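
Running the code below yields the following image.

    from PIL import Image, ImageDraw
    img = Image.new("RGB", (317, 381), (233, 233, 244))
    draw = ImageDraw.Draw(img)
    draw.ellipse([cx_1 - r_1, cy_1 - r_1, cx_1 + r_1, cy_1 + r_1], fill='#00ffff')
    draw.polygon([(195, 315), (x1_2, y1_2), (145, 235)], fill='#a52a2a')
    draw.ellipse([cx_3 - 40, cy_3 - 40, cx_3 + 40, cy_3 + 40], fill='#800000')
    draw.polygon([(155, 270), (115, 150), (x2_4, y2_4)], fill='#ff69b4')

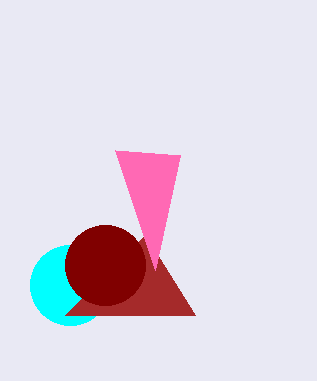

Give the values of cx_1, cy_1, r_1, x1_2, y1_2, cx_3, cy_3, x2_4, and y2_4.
cx_1 = 70; cy_1 = 285; r_1 = 40; x1_2 = 65; y1_2 = 315; cx_3 = 105; cy_3 = 265; x2_4 = 180; y2_4 = 155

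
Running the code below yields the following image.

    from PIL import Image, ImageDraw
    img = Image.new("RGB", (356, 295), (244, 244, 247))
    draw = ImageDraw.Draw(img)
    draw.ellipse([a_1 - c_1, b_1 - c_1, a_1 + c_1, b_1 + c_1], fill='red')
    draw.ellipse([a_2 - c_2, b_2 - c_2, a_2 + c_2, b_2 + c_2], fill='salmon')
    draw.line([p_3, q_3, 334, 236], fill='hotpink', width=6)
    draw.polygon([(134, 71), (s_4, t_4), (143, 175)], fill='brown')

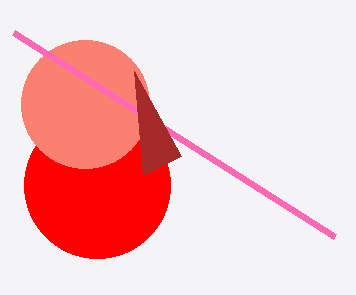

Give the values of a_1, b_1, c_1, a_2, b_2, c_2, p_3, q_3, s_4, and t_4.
a_1 = 97
b_1 = 185
c_1 = 73
a_2 = 85
b_2 = 104
c_2 = 64
p_3 = 13
q_3 = 32
s_4 = 181
t_4 = 156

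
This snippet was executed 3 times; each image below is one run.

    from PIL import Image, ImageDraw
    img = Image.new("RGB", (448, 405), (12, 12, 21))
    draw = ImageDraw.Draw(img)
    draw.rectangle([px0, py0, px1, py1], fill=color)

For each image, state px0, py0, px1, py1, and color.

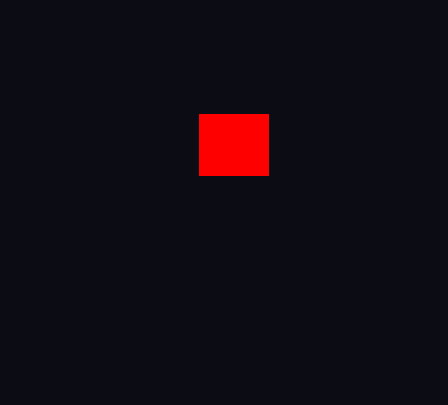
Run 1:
px0 = 199
py0 = 114
px1 = 268
py1 = 175
color = 'red'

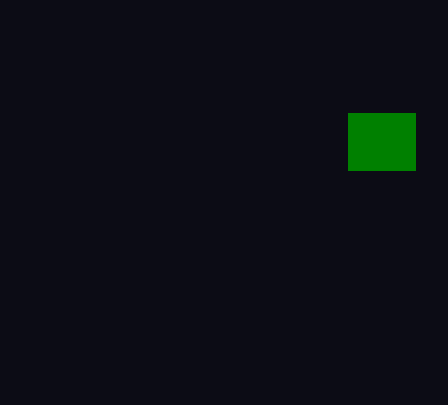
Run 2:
px0 = 348
py0 = 113
px1 = 415
py1 = 170
color = 'green'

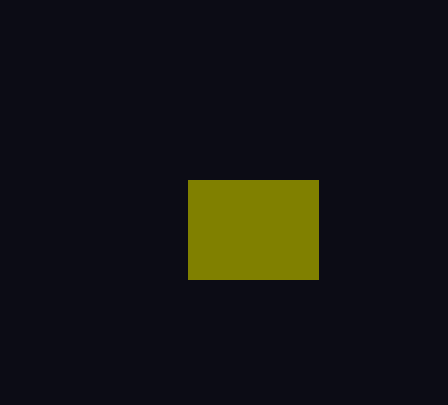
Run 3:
px0 = 188, py0 = 180, px1 = 318, py1 = 279, color = 'olive'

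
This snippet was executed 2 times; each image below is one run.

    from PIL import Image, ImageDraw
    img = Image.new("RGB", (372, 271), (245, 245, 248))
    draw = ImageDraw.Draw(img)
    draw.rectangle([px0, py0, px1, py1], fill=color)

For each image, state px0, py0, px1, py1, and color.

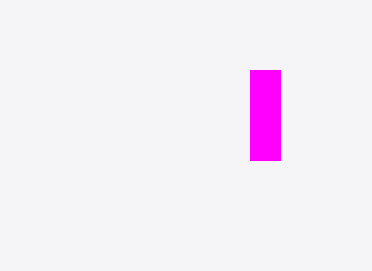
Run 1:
px0 = 250
py0 = 70
px1 = 280
py1 = 160
color = 'magenta'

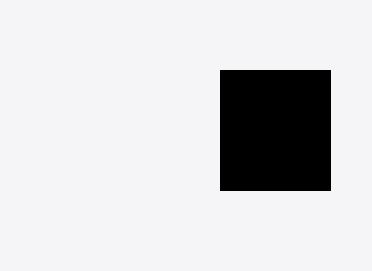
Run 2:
px0 = 220, py0 = 70, px1 = 330, py1 = 190, color = 'black'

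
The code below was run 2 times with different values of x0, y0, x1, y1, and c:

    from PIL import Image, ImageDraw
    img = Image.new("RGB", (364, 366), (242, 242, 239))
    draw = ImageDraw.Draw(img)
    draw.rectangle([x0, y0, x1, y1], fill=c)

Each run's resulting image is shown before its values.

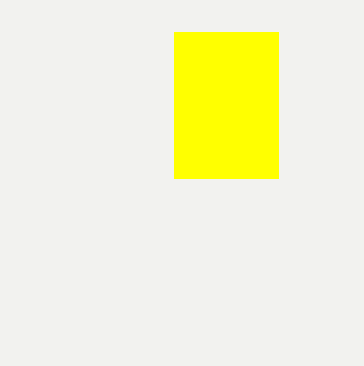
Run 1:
x0 = 174
y0 = 32
x1 = 278
y1 = 178
c = 'yellow'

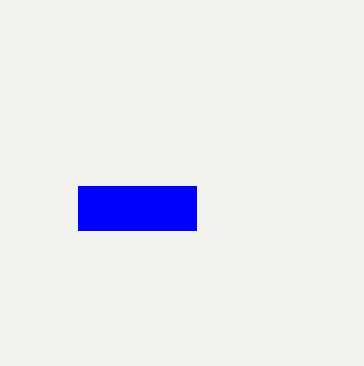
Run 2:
x0 = 78; y0 = 186; x1 = 196; y1 = 230; c = 'blue'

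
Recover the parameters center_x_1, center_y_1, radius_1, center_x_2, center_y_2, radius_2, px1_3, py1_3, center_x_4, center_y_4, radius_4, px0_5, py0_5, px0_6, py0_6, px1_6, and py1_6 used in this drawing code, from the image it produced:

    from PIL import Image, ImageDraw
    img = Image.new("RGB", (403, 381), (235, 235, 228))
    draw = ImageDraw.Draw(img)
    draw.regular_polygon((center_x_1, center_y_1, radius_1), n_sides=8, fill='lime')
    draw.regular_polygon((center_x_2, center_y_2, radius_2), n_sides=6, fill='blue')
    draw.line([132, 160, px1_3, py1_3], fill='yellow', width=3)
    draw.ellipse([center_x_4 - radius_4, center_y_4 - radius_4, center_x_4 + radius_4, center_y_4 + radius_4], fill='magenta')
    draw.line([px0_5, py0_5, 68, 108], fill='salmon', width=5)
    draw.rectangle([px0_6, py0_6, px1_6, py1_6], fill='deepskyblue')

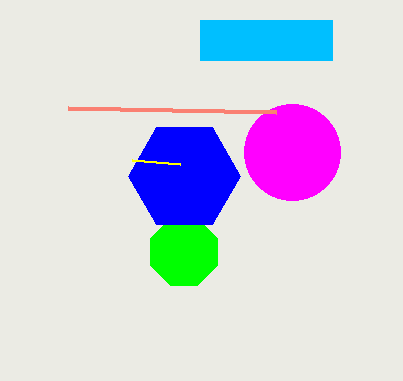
center_x_1 = 184, center_y_1 = 252, radius_1 = 36, center_x_2 = 184, center_y_2 = 176, radius_2 = 56, px1_3 = 180, py1_3 = 164, center_x_4 = 292, center_y_4 = 152, radius_4 = 48, px0_5 = 276, py0_5 = 112, px0_6 = 200, py0_6 = 20, px1_6 = 332, py1_6 = 60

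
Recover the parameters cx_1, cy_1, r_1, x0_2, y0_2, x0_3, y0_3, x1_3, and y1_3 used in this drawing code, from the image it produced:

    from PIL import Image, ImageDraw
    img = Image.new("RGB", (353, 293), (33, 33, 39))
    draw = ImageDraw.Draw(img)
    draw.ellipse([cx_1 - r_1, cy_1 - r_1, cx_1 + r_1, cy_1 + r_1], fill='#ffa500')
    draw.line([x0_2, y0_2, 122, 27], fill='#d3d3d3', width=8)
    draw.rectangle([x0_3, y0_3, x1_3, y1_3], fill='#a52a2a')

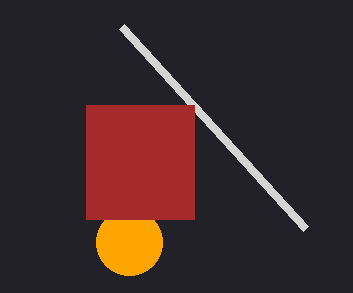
cx_1 = 129; cy_1 = 242; r_1 = 33; x0_2 = 306; y0_2 = 229; x0_3 = 86; y0_3 = 105; x1_3 = 194; y1_3 = 219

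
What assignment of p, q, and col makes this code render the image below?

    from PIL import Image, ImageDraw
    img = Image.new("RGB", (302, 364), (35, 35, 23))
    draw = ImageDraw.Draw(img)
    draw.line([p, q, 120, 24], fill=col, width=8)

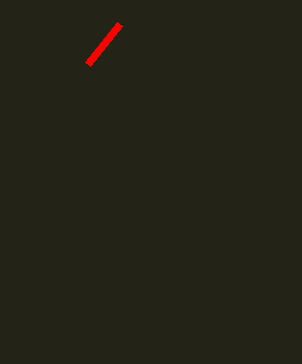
p = 88
q = 64
col = 'red'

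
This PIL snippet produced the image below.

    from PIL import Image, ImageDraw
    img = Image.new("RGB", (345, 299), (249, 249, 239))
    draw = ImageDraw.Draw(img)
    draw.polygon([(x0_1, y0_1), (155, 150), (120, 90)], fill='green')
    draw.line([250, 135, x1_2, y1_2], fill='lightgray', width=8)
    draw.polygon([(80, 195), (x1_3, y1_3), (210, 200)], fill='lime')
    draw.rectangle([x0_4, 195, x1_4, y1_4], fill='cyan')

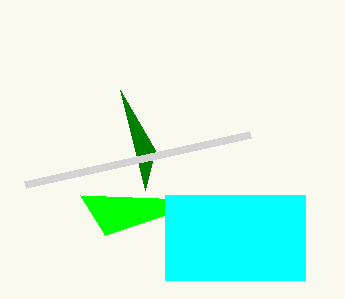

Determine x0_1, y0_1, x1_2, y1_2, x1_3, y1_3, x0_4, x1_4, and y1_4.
x0_1 = 145; y0_1 = 190; x1_2 = 25; y1_2 = 185; x1_3 = 105; y1_3 = 235; x0_4 = 165; x1_4 = 305; y1_4 = 280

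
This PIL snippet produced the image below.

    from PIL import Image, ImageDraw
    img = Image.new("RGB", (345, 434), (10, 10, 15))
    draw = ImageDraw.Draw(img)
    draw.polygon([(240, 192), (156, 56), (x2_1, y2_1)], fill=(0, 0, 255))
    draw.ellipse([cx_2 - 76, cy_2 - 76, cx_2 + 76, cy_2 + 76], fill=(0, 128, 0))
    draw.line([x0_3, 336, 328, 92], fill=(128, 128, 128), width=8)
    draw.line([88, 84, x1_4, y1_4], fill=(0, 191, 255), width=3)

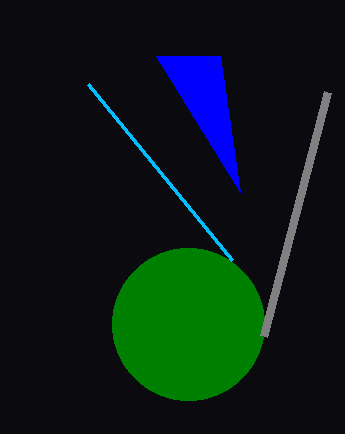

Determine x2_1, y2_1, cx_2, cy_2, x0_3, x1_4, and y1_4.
x2_1 = 220, y2_1 = 56, cx_2 = 188, cy_2 = 324, x0_3 = 264, x1_4 = 232, y1_4 = 260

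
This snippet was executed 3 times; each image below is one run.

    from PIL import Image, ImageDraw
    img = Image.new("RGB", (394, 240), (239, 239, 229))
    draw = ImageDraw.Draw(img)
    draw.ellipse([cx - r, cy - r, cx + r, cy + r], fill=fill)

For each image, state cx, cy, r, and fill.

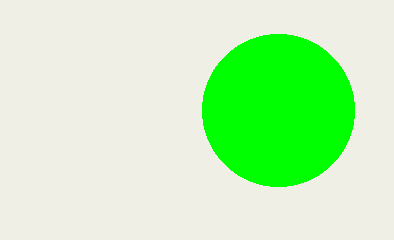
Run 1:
cx = 278
cy = 110
r = 76
fill = 'lime'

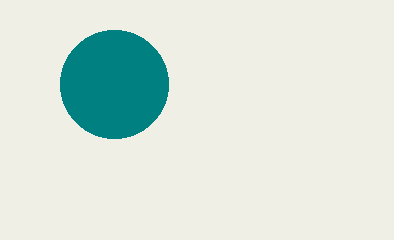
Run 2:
cx = 114, cy = 84, r = 54, fill = 'teal'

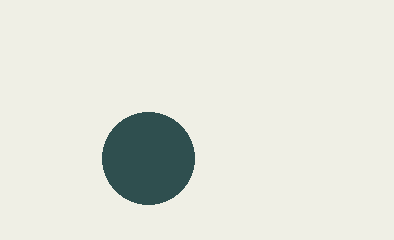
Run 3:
cx = 148, cy = 158, r = 46, fill = 'darkslategray'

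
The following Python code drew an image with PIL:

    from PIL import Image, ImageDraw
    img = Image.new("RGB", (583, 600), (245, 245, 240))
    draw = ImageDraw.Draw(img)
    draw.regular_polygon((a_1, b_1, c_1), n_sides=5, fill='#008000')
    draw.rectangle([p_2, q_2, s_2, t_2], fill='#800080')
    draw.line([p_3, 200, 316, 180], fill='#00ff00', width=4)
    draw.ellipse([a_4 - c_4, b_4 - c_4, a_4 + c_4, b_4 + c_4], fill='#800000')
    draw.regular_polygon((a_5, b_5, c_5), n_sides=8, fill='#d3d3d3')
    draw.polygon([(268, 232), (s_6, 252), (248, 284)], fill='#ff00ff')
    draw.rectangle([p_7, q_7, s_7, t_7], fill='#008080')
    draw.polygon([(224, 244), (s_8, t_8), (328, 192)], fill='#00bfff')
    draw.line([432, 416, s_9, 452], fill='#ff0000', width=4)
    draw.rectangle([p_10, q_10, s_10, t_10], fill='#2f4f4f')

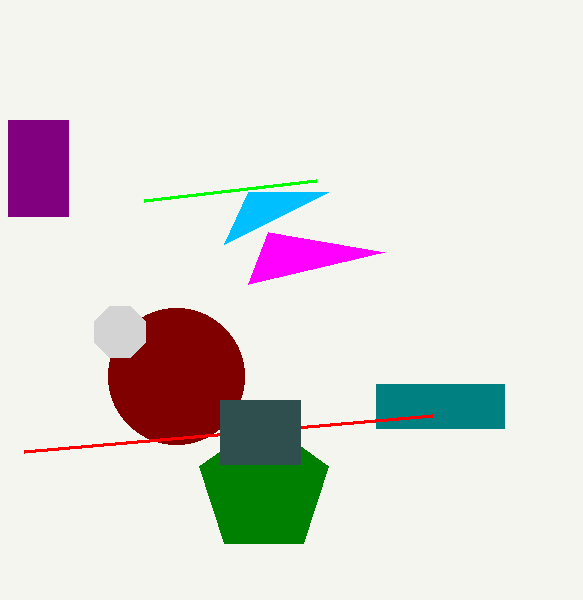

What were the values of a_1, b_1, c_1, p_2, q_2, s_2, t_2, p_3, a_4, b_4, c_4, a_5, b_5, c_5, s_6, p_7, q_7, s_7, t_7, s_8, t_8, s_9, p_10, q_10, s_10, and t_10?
a_1 = 264; b_1 = 488; c_1 = 68; p_2 = 8; q_2 = 120; s_2 = 68; t_2 = 216; p_3 = 144; a_4 = 176; b_4 = 376; c_4 = 68; a_5 = 120; b_5 = 332; c_5 = 28; s_6 = 384; p_7 = 376; q_7 = 384; s_7 = 504; t_7 = 428; s_8 = 248; t_8 = 192; s_9 = 24; p_10 = 220; q_10 = 400; s_10 = 300; t_10 = 464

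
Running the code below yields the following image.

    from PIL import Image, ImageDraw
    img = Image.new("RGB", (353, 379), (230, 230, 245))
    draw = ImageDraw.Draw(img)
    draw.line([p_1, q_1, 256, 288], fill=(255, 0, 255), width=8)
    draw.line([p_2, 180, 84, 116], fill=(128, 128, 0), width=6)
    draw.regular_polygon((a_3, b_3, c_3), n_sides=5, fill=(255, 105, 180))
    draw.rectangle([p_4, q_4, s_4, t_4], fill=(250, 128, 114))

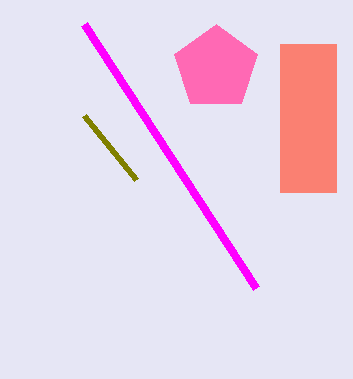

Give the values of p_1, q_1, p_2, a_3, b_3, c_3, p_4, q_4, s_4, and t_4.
p_1 = 84, q_1 = 24, p_2 = 136, a_3 = 216, b_3 = 68, c_3 = 44, p_4 = 280, q_4 = 44, s_4 = 336, t_4 = 192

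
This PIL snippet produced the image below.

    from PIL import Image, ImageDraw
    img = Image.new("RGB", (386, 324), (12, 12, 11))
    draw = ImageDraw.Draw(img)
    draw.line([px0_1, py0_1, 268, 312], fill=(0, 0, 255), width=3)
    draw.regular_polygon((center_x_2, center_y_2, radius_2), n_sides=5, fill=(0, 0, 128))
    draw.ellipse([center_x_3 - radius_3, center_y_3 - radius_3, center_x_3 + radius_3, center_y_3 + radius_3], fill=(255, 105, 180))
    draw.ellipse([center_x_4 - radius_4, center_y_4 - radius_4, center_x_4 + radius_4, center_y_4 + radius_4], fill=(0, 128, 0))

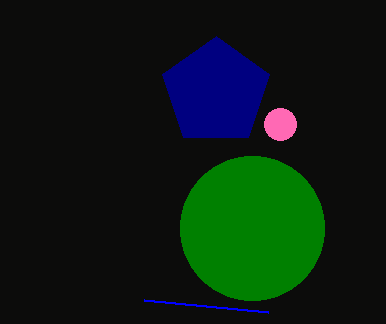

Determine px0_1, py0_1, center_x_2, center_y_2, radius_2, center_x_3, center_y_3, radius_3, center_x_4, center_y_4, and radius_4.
px0_1 = 144
py0_1 = 300
center_x_2 = 216
center_y_2 = 92
radius_2 = 56
center_x_3 = 280
center_y_3 = 124
radius_3 = 16
center_x_4 = 252
center_y_4 = 228
radius_4 = 72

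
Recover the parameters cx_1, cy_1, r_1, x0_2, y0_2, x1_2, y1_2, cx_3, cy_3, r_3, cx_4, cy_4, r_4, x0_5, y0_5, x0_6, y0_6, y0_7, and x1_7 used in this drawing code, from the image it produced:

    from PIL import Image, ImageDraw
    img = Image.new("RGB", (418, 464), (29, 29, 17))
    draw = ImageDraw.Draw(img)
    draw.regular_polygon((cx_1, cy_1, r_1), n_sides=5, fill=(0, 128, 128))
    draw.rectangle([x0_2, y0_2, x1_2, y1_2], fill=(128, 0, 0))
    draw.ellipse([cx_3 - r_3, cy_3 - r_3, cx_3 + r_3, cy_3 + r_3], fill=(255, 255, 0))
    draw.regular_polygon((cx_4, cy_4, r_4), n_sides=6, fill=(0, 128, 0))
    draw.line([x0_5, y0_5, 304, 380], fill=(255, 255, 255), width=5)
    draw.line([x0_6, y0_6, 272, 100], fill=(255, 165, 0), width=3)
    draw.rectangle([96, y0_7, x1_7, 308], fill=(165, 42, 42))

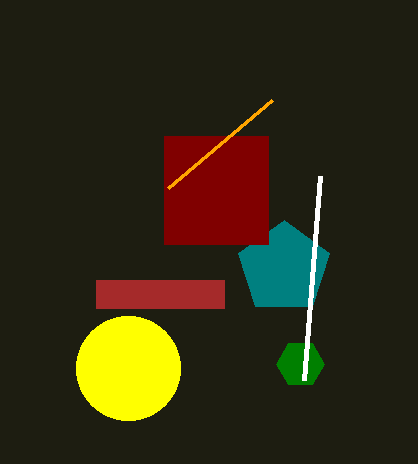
cx_1 = 284
cy_1 = 268
r_1 = 48
x0_2 = 164
y0_2 = 136
x1_2 = 268
y1_2 = 244
cx_3 = 128
cy_3 = 368
r_3 = 52
cx_4 = 300
cy_4 = 364
r_4 = 24
x0_5 = 320
y0_5 = 176
x0_6 = 168
y0_6 = 188
y0_7 = 280
x1_7 = 224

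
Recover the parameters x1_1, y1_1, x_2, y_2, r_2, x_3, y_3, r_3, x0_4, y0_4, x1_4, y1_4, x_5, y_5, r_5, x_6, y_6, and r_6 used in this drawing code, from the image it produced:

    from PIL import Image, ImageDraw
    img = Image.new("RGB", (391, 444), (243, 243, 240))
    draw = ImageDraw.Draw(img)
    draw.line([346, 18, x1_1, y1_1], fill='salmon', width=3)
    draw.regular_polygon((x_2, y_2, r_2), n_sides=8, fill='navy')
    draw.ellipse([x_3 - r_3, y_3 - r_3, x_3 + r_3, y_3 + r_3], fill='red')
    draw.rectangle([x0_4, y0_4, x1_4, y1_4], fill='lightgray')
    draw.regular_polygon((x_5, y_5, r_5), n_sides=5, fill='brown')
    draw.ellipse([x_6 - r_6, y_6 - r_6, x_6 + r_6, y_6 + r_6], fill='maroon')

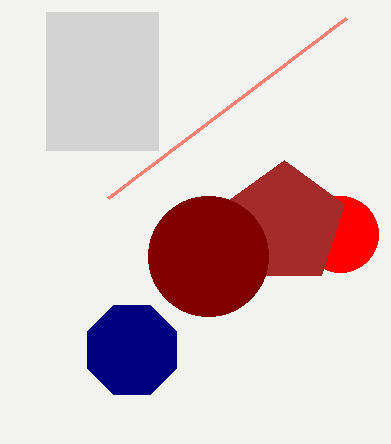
x1_1 = 108, y1_1 = 198, x_2 = 132, y_2 = 350, r_2 = 48, x_3 = 340, y_3 = 234, r_3 = 38, x0_4 = 46, y0_4 = 12, x1_4 = 158, y1_4 = 150, x_5 = 284, y_5 = 224, r_5 = 64, x_6 = 208, y_6 = 256, r_6 = 60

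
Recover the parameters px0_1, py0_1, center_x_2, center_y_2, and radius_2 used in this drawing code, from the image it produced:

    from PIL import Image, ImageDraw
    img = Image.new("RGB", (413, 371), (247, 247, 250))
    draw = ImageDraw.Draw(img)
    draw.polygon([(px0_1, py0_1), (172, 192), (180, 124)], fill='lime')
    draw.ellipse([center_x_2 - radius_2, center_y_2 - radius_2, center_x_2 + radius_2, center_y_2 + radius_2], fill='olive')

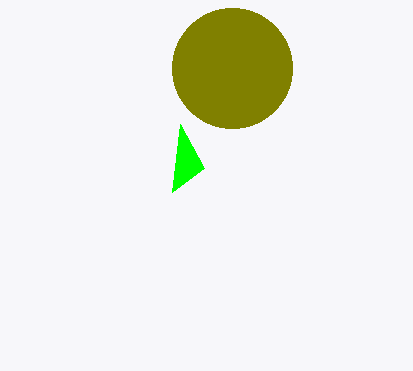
px0_1 = 204, py0_1 = 168, center_x_2 = 232, center_y_2 = 68, radius_2 = 60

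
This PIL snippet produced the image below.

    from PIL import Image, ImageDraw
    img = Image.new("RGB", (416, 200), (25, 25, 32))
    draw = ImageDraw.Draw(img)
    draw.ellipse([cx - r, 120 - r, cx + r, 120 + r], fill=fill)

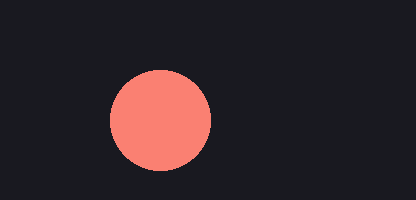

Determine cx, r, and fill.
cx = 160, r = 50, fill = 'salmon'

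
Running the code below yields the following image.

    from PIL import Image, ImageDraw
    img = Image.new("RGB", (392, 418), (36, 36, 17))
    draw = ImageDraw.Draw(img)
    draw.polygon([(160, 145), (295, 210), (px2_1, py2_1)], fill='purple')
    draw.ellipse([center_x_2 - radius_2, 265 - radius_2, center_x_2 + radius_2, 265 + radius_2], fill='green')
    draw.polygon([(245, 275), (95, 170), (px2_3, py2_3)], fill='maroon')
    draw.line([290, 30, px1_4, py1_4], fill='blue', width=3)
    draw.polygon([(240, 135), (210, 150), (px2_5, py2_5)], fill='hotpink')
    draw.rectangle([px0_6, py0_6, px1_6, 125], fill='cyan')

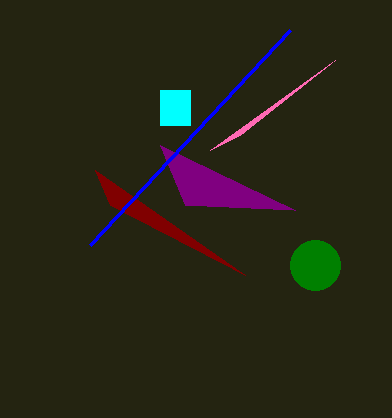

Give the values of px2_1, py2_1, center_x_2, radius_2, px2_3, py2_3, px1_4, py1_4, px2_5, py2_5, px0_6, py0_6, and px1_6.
px2_1 = 185
py2_1 = 205
center_x_2 = 315
radius_2 = 25
px2_3 = 110
py2_3 = 205
px1_4 = 90
py1_4 = 245
px2_5 = 335
py2_5 = 60
px0_6 = 160
py0_6 = 90
px1_6 = 190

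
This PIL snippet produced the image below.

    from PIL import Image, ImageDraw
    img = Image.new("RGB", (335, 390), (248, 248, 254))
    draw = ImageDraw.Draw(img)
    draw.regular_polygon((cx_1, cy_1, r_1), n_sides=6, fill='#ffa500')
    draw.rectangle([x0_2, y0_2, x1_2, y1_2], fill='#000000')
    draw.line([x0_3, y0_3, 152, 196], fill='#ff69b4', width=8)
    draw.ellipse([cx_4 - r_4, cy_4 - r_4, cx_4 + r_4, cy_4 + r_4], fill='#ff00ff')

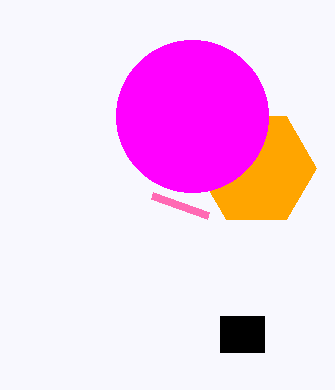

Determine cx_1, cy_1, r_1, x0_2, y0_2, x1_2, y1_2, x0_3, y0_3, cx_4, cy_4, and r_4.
cx_1 = 256, cy_1 = 168, r_1 = 60, x0_2 = 220, y0_2 = 316, x1_2 = 264, y1_2 = 352, x0_3 = 208, y0_3 = 216, cx_4 = 192, cy_4 = 116, r_4 = 76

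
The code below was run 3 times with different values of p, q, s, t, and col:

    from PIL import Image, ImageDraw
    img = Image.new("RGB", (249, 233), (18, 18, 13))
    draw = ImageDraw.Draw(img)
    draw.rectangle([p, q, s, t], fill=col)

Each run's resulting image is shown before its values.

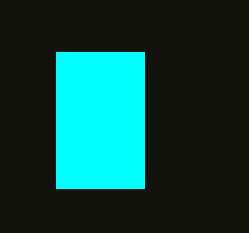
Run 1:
p = 56, q = 52, s = 144, t = 188, col = 'cyan'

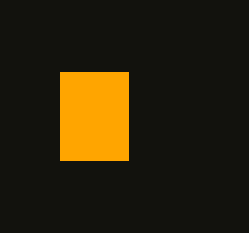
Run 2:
p = 60, q = 72, s = 128, t = 160, col = 'orange'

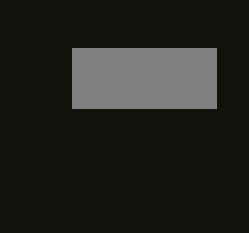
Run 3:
p = 72, q = 48, s = 216, t = 108, col = 'gray'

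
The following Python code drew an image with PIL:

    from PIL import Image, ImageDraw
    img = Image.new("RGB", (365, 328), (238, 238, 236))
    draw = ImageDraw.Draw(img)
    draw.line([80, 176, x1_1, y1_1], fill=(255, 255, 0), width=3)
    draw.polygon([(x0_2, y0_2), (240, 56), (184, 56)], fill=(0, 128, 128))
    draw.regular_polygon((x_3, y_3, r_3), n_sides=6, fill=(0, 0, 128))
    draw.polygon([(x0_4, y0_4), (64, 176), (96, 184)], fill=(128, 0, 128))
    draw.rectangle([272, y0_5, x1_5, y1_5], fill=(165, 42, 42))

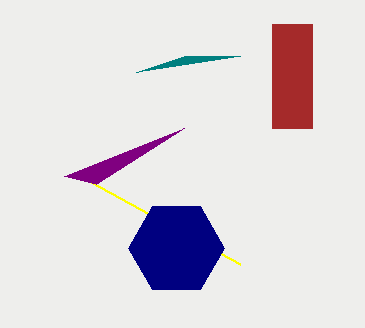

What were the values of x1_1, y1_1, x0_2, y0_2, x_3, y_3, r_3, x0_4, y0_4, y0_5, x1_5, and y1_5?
x1_1 = 240; y1_1 = 264; x0_2 = 136; y0_2 = 72; x_3 = 176; y_3 = 248; r_3 = 48; x0_4 = 184; y0_4 = 128; y0_5 = 24; x1_5 = 312; y1_5 = 128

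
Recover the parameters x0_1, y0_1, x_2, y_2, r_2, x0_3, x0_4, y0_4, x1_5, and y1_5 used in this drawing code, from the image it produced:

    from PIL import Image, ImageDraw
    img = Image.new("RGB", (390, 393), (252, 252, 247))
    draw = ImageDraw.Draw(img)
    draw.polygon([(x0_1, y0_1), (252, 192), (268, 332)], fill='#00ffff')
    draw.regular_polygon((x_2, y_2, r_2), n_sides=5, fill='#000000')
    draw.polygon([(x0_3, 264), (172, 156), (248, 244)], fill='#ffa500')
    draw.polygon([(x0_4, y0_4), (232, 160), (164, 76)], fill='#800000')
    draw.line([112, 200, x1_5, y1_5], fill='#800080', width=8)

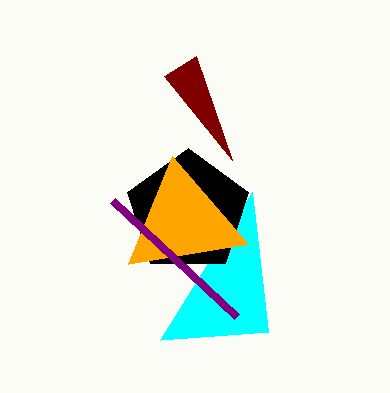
x0_1 = 160; y0_1 = 340; x_2 = 188; y_2 = 212; r_2 = 64; x0_3 = 128; x0_4 = 196; y0_4 = 56; x1_5 = 236; y1_5 = 316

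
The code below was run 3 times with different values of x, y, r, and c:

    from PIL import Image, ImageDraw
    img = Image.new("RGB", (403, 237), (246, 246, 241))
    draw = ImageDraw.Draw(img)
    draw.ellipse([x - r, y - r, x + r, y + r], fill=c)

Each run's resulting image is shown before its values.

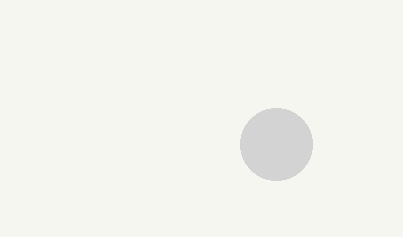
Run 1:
x = 276, y = 144, r = 36, c = 'lightgray'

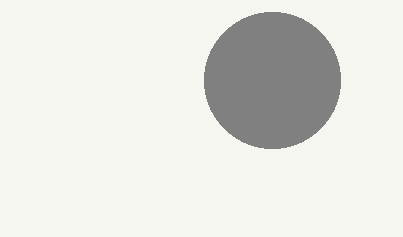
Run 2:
x = 272, y = 80, r = 68, c = 'gray'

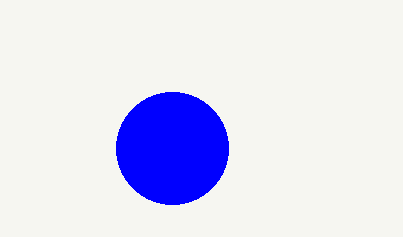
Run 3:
x = 172; y = 148; r = 56; c = 'blue'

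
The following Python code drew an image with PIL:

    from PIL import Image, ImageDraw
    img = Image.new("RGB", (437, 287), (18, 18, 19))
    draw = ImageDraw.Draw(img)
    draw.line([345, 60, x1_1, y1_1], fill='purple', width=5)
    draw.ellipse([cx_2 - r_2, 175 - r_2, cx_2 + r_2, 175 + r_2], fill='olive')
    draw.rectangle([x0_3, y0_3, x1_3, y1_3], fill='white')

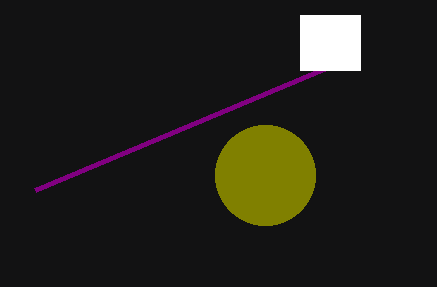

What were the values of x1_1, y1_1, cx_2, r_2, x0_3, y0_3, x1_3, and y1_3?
x1_1 = 35, y1_1 = 190, cx_2 = 265, r_2 = 50, x0_3 = 300, y0_3 = 15, x1_3 = 360, y1_3 = 70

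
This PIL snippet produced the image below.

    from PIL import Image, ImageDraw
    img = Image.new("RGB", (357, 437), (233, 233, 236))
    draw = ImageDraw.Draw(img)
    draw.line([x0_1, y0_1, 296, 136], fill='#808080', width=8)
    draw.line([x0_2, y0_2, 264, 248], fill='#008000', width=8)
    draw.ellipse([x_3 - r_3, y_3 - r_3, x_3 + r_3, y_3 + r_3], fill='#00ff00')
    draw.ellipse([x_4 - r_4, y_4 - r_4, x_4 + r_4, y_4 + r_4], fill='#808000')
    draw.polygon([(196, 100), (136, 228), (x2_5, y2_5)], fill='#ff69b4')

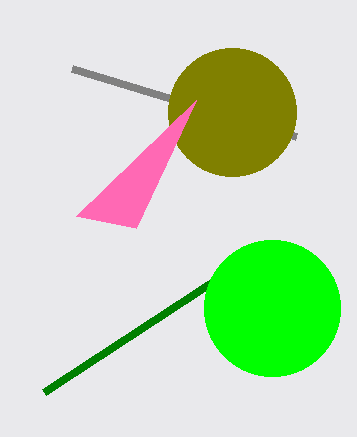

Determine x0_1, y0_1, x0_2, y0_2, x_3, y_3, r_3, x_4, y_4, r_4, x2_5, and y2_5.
x0_1 = 72
y0_1 = 68
x0_2 = 44
y0_2 = 392
x_3 = 272
y_3 = 308
r_3 = 68
x_4 = 232
y_4 = 112
r_4 = 64
x2_5 = 76
y2_5 = 216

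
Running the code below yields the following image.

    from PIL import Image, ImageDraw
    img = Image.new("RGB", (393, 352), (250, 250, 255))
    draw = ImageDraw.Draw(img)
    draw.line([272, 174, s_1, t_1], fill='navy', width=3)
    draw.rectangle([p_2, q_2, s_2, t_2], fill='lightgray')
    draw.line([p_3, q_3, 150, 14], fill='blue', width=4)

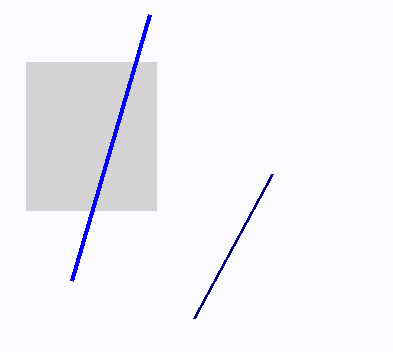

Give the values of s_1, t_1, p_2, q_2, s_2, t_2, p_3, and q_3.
s_1 = 194, t_1 = 318, p_2 = 26, q_2 = 62, s_2 = 156, t_2 = 210, p_3 = 72, q_3 = 280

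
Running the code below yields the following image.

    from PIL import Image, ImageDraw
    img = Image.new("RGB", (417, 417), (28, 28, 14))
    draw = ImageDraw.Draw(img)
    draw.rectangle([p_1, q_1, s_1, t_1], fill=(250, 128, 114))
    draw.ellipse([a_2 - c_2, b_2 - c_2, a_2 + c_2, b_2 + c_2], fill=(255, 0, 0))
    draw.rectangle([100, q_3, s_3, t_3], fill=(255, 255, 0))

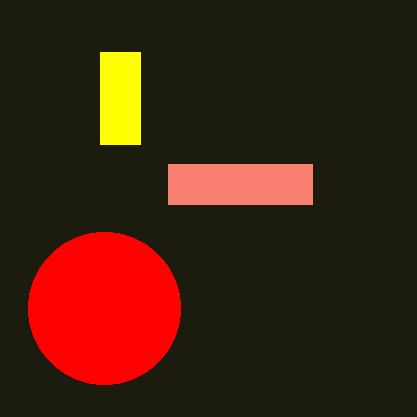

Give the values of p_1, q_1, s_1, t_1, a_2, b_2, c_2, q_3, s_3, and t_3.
p_1 = 168, q_1 = 164, s_1 = 312, t_1 = 204, a_2 = 104, b_2 = 308, c_2 = 76, q_3 = 52, s_3 = 140, t_3 = 144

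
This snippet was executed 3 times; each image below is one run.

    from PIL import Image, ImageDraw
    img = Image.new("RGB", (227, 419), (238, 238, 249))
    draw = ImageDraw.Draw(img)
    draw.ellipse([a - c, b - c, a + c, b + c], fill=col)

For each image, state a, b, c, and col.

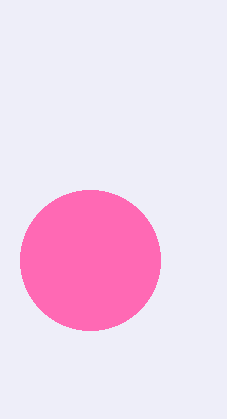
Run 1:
a = 90; b = 260; c = 70; col = 'hotpink'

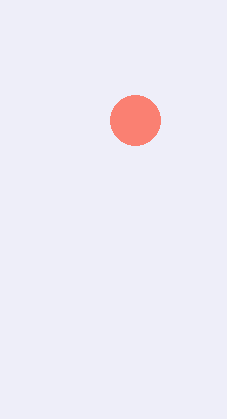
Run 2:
a = 135, b = 120, c = 25, col = 'salmon'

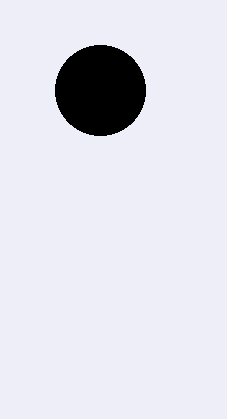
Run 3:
a = 100, b = 90, c = 45, col = 'black'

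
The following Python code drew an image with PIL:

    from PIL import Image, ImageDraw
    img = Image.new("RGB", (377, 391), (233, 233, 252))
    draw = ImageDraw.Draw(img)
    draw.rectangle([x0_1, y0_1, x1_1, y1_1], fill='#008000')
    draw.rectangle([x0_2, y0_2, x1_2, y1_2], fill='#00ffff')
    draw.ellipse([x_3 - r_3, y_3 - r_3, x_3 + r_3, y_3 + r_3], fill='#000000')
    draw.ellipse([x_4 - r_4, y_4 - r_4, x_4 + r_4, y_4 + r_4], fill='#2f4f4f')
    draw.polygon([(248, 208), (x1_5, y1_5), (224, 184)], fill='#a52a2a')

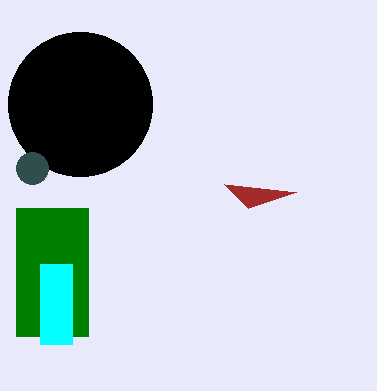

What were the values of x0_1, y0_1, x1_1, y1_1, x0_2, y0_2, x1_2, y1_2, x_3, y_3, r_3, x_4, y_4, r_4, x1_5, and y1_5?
x0_1 = 16, y0_1 = 208, x1_1 = 88, y1_1 = 336, x0_2 = 40, y0_2 = 264, x1_2 = 72, y1_2 = 344, x_3 = 80, y_3 = 104, r_3 = 72, x_4 = 32, y_4 = 168, r_4 = 16, x1_5 = 296, y1_5 = 192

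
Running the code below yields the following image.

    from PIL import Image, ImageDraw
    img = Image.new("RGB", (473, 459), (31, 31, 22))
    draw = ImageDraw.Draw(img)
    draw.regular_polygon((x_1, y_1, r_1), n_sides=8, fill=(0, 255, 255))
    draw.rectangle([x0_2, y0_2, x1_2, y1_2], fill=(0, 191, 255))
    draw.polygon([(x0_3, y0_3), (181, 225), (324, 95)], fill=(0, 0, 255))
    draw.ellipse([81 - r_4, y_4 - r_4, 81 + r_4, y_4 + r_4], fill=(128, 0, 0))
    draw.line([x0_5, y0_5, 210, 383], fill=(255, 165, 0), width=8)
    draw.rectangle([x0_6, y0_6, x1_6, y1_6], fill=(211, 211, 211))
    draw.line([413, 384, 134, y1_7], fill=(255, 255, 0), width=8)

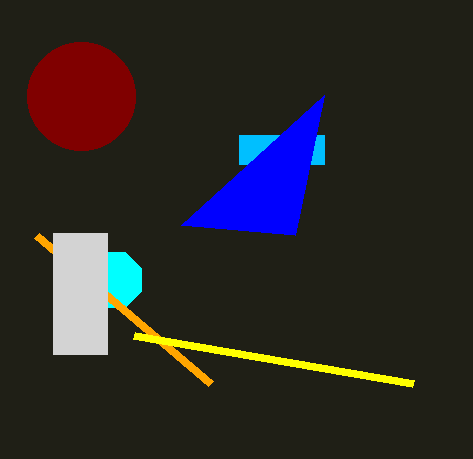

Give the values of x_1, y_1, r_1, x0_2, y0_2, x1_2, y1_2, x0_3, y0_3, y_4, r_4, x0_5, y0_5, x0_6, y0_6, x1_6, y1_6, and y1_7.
x_1 = 114, y_1 = 280, r_1 = 30, x0_2 = 239, y0_2 = 135, x1_2 = 324, y1_2 = 164, x0_3 = 295, y0_3 = 235, y_4 = 96, r_4 = 54, x0_5 = 36, y0_5 = 235, x0_6 = 53, y0_6 = 233, x1_6 = 107, y1_6 = 354, y1_7 = 336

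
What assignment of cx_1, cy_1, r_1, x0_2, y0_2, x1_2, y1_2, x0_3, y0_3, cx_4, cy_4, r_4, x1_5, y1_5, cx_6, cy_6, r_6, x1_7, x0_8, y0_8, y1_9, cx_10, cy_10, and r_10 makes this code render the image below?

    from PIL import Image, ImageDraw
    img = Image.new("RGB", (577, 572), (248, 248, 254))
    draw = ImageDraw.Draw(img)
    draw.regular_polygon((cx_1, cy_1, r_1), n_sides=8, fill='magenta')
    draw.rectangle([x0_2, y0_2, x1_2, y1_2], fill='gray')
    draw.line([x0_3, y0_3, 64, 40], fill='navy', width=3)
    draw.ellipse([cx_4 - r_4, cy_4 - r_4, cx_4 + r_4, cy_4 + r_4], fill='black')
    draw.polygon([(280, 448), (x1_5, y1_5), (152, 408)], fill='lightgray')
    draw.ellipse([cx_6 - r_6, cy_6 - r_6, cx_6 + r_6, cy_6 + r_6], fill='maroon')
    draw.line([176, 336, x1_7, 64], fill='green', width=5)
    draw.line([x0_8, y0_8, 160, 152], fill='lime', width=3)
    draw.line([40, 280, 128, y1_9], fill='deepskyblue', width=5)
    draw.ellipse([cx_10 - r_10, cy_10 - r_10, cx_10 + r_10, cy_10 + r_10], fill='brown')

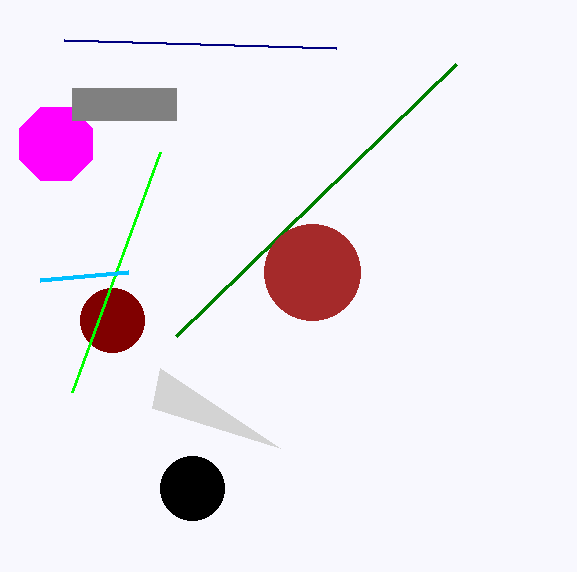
cx_1 = 56
cy_1 = 144
r_1 = 40
x0_2 = 72
y0_2 = 88
x1_2 = 176
y1_2 = 120
x0_3 = 336
y0_3 = 48
cx_4 = 192
cy_4 = 488
r_4 = 32
x1_5 = 160
y1_5 = 368
cx_6 = 112
cy_6 = 320
r_6 = 32
x1_7 = 456
x0_8 = 72
y0_8 = 392
y1_9 = 272
cx_10 = 312
cy_10 = 272
r_10 = 48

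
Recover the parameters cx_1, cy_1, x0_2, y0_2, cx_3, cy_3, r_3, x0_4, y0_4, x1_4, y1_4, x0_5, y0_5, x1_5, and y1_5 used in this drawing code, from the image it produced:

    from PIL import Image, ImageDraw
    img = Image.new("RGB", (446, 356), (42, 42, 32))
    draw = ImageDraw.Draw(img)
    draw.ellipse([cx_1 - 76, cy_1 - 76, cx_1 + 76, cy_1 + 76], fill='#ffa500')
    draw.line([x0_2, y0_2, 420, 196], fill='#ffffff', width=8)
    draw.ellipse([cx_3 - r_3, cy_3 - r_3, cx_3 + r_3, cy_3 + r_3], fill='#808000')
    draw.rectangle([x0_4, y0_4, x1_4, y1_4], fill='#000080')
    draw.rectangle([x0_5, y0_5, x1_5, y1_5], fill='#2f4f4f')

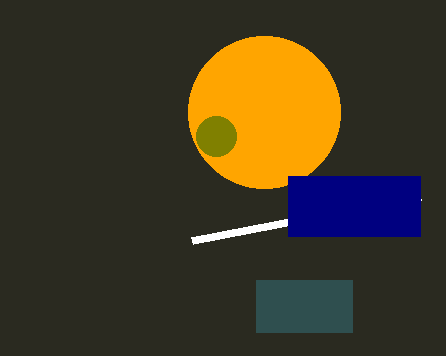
cx_1 = 264; cy_1 = 112; x0_2 = 192; y0_2 = 240; cx_3 = 216; cy_3 = 136; r_3 = 20; x0_4 = 288; y0_4 = 176; x1_4 = 420; y1_4 = 236; x0_5 = 256; y0_5 = 280; x1_5 = 352; y1_5 = 332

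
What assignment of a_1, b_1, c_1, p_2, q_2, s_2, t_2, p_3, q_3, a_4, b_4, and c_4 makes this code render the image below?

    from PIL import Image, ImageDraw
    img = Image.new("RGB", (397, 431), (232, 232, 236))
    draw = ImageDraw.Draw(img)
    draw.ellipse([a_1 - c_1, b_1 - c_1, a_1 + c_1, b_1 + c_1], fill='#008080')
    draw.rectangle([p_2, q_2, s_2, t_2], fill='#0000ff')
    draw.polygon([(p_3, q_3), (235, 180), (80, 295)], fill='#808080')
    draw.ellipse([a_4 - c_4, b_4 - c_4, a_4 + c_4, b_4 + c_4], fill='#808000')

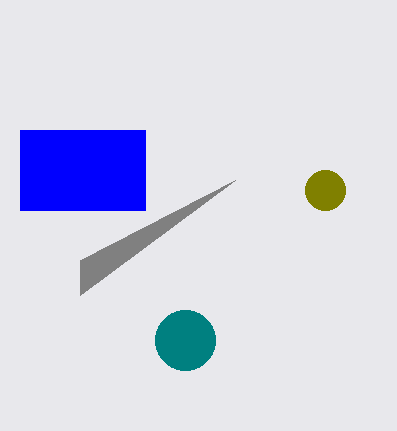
a_1 = 185
b_1 = 340
c_1 = 30
p_2 = 20
q_2 = 130
s_2 = 145
t_2 = 210
p_3 = 80
q_3 = 260
a_4 = 325
b_4 = 190
c_4 = 20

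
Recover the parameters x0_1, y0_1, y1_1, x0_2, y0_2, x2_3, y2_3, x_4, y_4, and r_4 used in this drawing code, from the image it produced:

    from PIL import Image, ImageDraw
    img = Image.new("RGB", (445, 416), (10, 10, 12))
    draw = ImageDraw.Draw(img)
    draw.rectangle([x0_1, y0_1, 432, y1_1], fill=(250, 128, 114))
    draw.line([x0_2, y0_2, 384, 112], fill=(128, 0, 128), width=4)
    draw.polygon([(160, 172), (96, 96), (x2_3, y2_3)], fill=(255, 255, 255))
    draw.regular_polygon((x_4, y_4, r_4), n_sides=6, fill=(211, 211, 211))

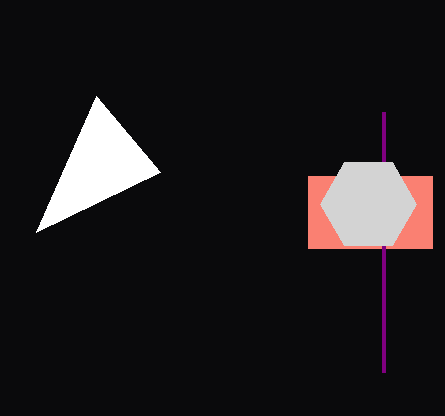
x0_1 = 308; y0_1 = 176; y1_1 = 248; x0_2 = 384; y0_2 = 372; x2_3 = 36; y2_3 = 232; x_4 = 368; y_4 = 204; r_4 = 48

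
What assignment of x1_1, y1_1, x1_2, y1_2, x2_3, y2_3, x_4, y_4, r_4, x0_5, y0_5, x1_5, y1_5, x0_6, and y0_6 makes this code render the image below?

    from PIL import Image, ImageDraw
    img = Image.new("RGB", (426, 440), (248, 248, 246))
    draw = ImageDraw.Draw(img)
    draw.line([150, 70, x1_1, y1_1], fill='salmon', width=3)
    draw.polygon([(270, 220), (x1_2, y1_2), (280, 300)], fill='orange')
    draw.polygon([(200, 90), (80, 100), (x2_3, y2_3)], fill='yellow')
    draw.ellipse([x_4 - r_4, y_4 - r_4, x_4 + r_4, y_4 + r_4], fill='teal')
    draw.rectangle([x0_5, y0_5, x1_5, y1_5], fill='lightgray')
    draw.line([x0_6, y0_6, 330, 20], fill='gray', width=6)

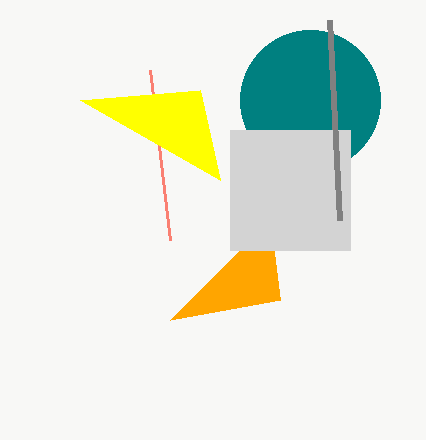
x1_1 = 170, y1_1 = 240, x1_2 = 170, y1_2 = 320, x2_3 = 220, y2_3 = 180, x_4 = 310, y_4 = 100, r_4 = 70, x0_5 = 230, y0_5 = 130, x1_5 = 350, y1_5 = 250, x0_6 = 340, y0_6 = 220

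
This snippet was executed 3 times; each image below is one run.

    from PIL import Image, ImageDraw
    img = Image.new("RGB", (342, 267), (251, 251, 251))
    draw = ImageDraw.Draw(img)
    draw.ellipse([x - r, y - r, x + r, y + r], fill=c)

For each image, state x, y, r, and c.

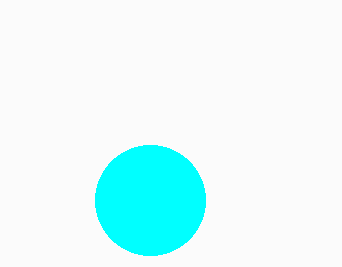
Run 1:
x = 150
y = 200
r = 55
c = 'cyan'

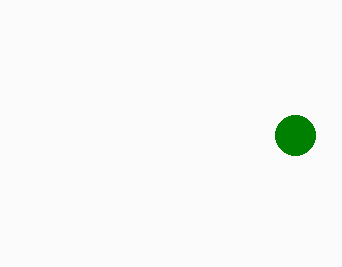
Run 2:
x = 295
y = 135
r = 20
c = 'green'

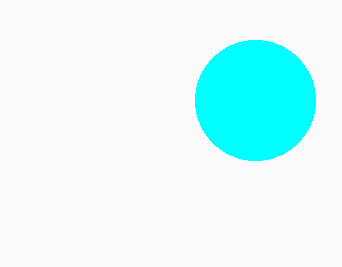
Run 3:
x = 255; y = 100; r = 60; c = 'cyan'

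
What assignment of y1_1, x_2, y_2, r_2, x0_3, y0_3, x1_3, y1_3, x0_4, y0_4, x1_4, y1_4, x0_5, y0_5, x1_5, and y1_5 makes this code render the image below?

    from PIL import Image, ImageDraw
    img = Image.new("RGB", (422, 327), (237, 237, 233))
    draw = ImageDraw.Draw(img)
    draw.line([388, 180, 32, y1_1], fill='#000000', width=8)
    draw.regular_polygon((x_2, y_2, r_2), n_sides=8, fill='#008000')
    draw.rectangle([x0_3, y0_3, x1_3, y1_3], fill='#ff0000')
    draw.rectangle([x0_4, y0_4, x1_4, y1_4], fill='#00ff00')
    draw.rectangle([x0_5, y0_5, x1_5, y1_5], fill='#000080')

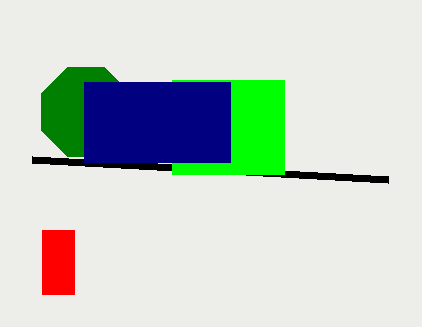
y1_1 = 160
x_2 = 86
y_2 = 112
r_2 = 48
x0_3 = 42
y0_3 = 230
x1_3 = 74
y1_3 = 294
x0_4 = 172
y0_4 = 80
x1_4 = 284
y1_4 = 174
x0_5 = 84
y0_5 = 82
x1_5 = 230
y1_5 = 162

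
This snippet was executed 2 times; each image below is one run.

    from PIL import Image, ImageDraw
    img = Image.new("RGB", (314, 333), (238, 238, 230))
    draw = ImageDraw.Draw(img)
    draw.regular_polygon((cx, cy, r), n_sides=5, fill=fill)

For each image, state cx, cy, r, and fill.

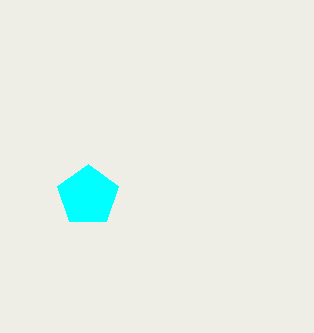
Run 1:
cx = 88; cy = 196; r = 32; fill = 'cyan'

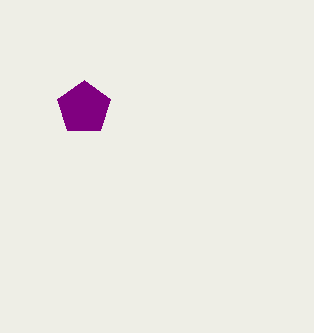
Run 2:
cx = 84
cy = 108
r = 28
fill = 'purple'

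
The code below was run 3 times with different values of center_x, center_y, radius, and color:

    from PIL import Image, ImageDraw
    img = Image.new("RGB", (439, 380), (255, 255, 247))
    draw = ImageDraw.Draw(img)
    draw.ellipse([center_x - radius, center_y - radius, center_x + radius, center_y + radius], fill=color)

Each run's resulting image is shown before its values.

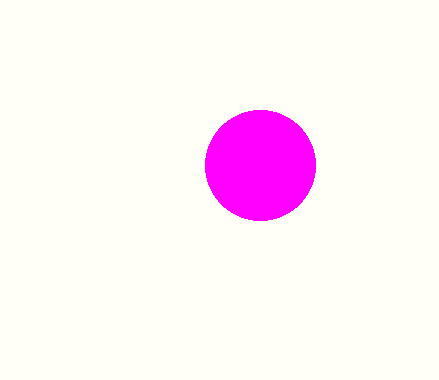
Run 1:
center_x = 260
center_y = 165
radius = 55
color = 'magenta'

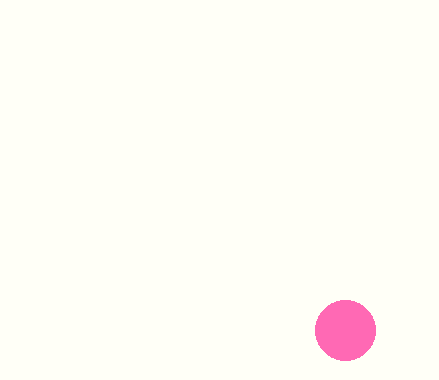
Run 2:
center_x = 345
center_y = 330
radius = 30
color = 'hotpink'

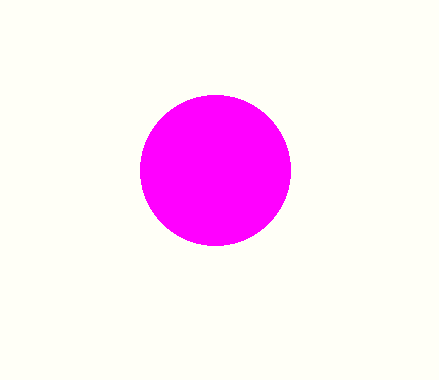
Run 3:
center_x = 215; center_y = 170; radius = 75; color = 'magenta'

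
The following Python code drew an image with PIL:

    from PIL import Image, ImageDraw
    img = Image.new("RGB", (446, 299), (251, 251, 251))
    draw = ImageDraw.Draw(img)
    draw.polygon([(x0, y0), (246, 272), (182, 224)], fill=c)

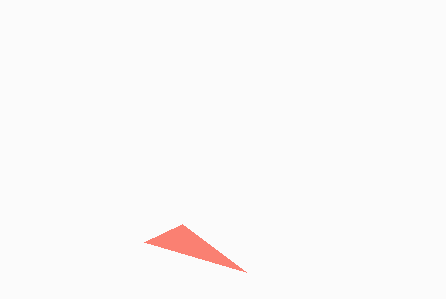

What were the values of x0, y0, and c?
x0 = 144; y0 = 242; c = 'salmon'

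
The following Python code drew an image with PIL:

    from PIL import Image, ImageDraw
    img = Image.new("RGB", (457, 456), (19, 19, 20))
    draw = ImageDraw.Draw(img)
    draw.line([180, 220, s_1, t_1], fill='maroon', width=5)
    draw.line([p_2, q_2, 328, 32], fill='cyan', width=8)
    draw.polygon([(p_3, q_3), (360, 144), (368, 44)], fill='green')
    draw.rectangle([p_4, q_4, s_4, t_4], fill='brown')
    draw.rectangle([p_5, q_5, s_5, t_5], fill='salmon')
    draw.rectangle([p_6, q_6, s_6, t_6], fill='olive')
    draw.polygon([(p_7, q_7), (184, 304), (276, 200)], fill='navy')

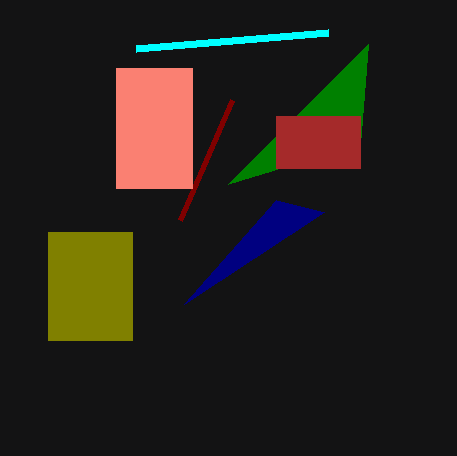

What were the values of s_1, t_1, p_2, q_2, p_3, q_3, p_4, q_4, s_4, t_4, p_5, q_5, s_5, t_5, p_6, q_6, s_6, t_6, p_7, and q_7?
s_1 = 232, t_1 = 100, p_2 = 136, q_2 = 48, p_3 = 228, q_3 = 184, p_4 = 276, q_4 = 116, s_4 = 360, t_4 = 168, p_5 = 116, q_5 = 68, s_5 = 192, t_5 = 188, p_6 = 48, q_6 = 232, s_6 = 132, t_6 = 340, p_7 = 324, q_7 = 212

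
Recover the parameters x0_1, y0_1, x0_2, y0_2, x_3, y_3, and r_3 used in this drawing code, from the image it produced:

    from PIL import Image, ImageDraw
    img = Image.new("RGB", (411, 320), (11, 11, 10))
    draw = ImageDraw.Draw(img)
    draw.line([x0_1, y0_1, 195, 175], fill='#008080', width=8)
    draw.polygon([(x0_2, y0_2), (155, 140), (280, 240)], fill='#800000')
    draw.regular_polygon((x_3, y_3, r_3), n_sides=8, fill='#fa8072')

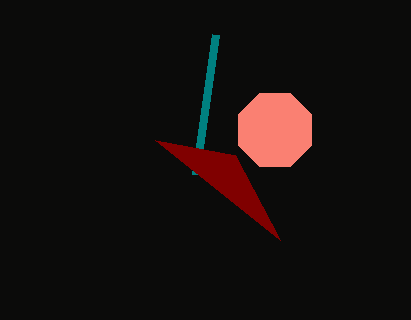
x0_1 = 215; y0_1 = 35; x0_2 = 235; y0_2 = 155; x_3 = 275; y_3 = 130; r_3 = 40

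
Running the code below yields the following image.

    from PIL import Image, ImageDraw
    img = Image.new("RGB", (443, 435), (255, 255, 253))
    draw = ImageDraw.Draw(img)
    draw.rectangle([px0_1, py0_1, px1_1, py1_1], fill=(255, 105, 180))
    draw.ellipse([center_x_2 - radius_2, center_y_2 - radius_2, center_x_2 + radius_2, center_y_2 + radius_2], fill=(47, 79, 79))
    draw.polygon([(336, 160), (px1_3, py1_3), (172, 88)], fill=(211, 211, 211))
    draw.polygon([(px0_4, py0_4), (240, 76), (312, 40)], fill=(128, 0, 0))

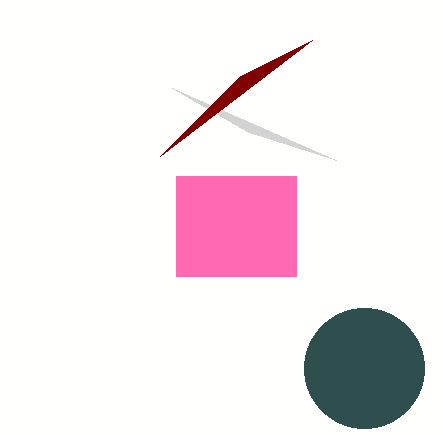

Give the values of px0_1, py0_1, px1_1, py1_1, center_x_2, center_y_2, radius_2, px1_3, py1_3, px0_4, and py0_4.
px0_1 = 176; py0_1 = 176; px1_1 = 296; py1_1 = 276; center_x_2 = 364; center_y_2 = 368; radius_2 = 60; px1_3 = 248; py1_3 = 132; px0_4 = 160; py0_4 = 156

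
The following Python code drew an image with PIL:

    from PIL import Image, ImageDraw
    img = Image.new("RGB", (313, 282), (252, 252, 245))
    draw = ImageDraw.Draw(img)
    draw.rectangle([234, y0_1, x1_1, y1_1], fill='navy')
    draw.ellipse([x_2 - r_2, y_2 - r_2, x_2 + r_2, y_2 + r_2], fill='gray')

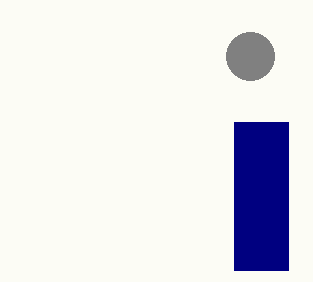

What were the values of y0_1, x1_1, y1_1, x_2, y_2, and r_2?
y0_1 = 122, x1_1 = 288, y1_1 = 270, x_2 = 250, y_2 = 56, r_2 = 24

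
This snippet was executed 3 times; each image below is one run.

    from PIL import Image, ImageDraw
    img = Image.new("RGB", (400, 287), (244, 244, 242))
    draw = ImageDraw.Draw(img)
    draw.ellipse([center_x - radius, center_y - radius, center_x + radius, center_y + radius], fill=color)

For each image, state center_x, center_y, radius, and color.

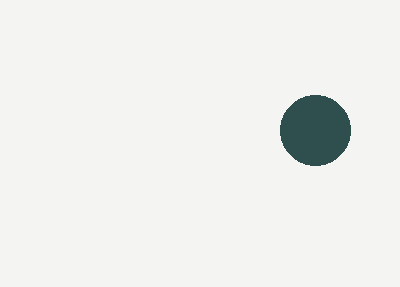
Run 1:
center_x = 315, center_y = 130, radius = 35, color = 'darkslategray'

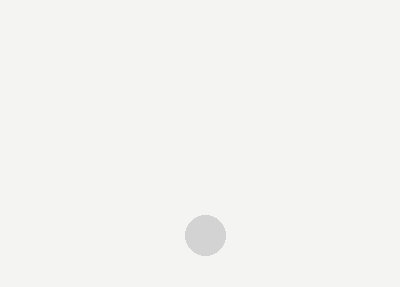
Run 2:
center_x = 205
center_y = 235
radius = 20
color = 'lightgray'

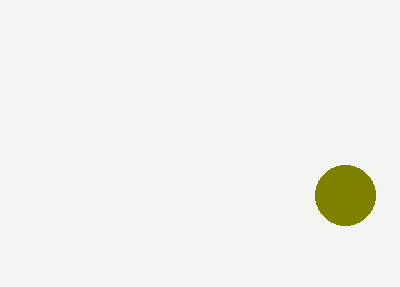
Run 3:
center_x = 345, center_y = 195, radius = 30, color = 'olive'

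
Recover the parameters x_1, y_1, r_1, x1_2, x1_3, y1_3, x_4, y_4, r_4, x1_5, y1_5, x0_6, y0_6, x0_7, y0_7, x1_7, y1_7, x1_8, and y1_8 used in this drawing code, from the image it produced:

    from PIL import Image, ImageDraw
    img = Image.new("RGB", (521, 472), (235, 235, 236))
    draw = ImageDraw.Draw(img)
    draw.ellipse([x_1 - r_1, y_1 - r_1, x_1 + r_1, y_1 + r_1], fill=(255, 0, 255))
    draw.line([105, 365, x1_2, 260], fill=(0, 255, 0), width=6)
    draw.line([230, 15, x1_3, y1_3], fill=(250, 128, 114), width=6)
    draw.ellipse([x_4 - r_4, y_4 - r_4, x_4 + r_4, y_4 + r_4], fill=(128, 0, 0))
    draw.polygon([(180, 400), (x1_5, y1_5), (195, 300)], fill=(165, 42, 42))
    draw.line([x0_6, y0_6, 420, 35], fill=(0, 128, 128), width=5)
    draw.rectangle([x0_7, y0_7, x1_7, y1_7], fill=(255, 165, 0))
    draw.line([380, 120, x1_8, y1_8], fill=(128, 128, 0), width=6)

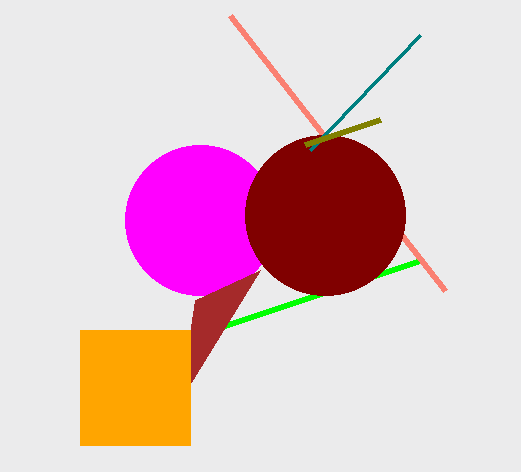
x_1 = 200, y_1 = 220, r_1 = 75, x1_2 = 420, x1_3 = 445, y1_3 = 290, x_4 = 325, y_4 = 215, r_4 = 80, x1_5 = 260, y1_5 = 270, x0_6 = 310, y0_6 = 150, x0_7 = 80, y0_7 = 330, x1_7 = 190, y1_7 = 445, x1_8 = 305, y1_8 = 145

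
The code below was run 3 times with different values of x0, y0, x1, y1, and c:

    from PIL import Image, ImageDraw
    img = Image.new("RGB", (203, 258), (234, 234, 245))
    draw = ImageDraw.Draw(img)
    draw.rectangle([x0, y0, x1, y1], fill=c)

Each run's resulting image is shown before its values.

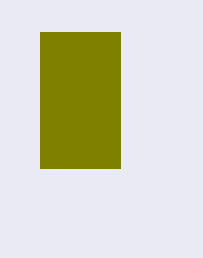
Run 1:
x0 = 40, y0 = 32, x1 = 120, y1 = 168, c = 'olive'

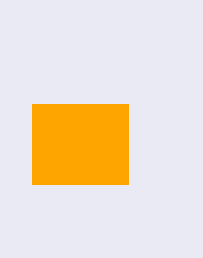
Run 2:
x0 = 32
y0 = 104
x1 = 128
y1 = 184
c = 'orange'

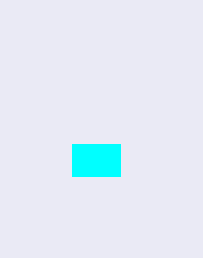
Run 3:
x0 = 72, y0 = 144, x1 = 120, y1 = 176, c = 'cyan'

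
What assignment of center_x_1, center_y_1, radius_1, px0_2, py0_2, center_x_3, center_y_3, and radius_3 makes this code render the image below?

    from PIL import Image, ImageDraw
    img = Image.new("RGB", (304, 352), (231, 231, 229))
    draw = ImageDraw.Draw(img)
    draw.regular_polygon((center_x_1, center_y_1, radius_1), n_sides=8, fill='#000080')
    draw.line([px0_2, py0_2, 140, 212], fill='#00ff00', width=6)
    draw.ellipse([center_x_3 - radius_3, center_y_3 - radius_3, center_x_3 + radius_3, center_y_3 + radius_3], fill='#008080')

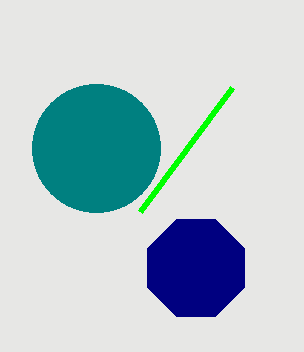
center_x_1 = 196
center_y_1 = 268
radius_1 = 52
px0_2 = 232
py0_2 = 88
center_x_3 = 96
center_y_3 = 148
radius_3 = 64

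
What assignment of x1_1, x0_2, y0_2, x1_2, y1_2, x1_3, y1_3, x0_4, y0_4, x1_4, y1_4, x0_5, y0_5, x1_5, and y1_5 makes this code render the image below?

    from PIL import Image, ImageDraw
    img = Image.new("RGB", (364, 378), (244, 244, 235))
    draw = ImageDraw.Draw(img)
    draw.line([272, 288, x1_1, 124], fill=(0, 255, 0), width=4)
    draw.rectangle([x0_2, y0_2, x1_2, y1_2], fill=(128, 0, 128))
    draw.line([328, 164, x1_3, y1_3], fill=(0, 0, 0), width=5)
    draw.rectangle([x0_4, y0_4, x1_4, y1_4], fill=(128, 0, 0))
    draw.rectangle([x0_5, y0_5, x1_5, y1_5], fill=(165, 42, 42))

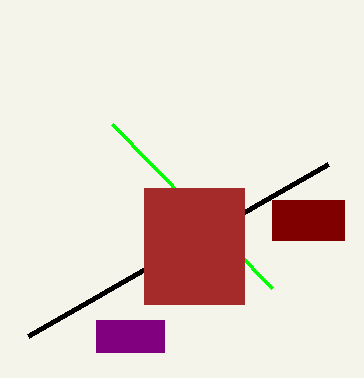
x1_1 = 112; x0_2 = 96; y0_2 = 320; x1_2 = 164; y1_2 = 352; x1_3 = 28; y1_3 = 336; x0_4 = 272; y0_4 = 200; x1_4 = 344; y1_4 = 240; x0_5 = 144; y0_5 = 188; x1_5 = 244; y1_5 = 304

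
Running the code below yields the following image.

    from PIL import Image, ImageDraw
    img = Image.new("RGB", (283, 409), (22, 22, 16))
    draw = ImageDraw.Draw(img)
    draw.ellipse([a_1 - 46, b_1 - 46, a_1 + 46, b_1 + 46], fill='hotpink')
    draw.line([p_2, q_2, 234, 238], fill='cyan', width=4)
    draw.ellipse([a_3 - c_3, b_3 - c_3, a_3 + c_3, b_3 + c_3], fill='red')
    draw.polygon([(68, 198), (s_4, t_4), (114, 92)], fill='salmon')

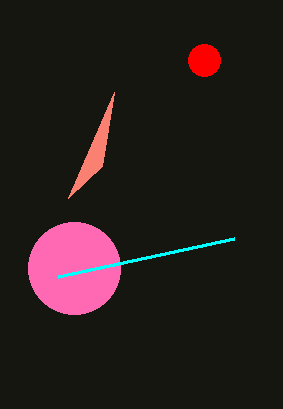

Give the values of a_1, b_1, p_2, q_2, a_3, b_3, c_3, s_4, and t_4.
a_1 = 74; b_1 = 268; p_2 = 58; q_2 = 276; a_3 = 204; b_3 = 60; c_3 = 16; s_4 = 102; t_4 = 166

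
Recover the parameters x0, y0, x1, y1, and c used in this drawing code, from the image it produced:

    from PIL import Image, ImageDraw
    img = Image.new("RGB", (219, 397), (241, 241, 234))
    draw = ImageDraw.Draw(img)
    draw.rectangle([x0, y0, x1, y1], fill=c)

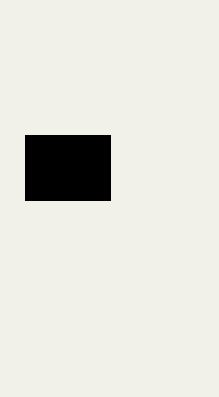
x0 = 25; y0 = 135; x1 = 110; y1 = 200; c = 'black'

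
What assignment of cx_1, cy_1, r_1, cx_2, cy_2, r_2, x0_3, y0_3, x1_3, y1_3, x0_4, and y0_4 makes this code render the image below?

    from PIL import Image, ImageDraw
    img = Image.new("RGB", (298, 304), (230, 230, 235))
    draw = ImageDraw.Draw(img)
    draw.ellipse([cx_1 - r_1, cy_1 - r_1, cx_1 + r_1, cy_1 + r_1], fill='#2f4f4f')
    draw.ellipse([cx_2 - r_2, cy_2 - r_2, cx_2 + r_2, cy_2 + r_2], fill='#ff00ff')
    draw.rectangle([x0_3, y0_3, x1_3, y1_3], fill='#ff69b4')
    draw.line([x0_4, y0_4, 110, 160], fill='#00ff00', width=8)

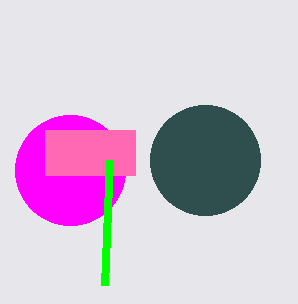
cx_1 = 205, cy_1 = 160, r_1 = 55, cx_2 = 70, cy_2 = 170, r_2 = 55, x0_3 = 45, y0_3 = 130, x1_3 = 135, y1_3 = 175, x0_4 = 105, y0_4 = 285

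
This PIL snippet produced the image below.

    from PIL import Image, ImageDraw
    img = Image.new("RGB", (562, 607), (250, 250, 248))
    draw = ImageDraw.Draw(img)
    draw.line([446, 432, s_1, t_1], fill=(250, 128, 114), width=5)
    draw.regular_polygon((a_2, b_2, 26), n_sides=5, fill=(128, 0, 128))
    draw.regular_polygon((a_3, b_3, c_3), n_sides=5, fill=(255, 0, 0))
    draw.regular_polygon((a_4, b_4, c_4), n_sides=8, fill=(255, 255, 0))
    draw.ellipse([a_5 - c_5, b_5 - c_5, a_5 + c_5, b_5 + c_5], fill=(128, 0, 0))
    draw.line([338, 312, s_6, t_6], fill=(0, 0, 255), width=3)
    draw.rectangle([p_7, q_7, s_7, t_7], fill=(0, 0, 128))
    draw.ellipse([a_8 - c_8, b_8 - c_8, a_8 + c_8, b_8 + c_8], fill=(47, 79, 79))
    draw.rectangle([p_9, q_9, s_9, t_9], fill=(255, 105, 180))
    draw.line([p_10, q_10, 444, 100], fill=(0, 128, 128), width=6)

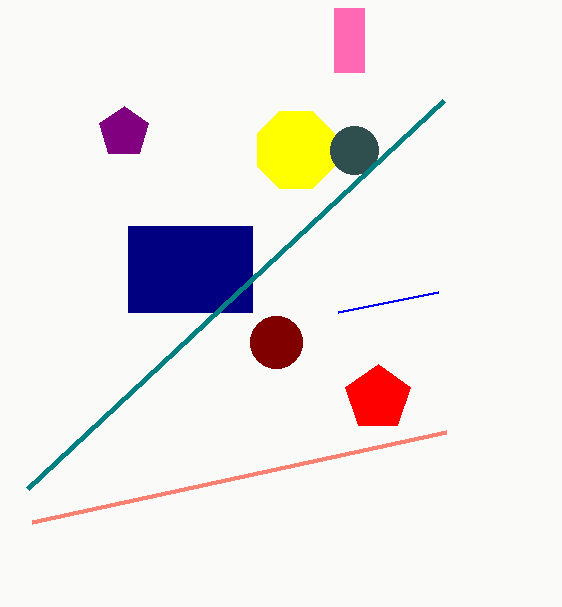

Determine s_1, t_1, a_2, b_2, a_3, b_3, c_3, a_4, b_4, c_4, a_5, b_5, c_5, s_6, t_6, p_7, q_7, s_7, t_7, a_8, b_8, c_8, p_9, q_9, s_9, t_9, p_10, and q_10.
s_1 = 32
t_1 = 522
a_2 = 124
b_2 = 132
a_3 = 378
b_3 = 398
c_3 = 34
a_4 = 296
b_4 = 150
c_4 = 42
a_5 = 276
b_5 = 342
c_5 = 26
s_6 = 438
t_6 = 292
p_7 = 128
q_7 = 226
s_7 = 252
t_7 = 312
a_8 = 354
b_8 = 150
c_8 = 24
p_9 = 334
q_9 = 8
s_9 = 364
t_9 = 72
p_10 = 28
q_10 = 488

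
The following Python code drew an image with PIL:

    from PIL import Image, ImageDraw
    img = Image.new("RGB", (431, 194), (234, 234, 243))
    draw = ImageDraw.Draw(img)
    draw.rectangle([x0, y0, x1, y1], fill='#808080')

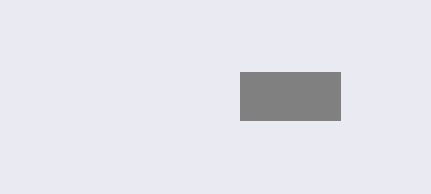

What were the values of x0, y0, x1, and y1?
x0 = 240; y0 = 72; x1 = 340; y1 = 120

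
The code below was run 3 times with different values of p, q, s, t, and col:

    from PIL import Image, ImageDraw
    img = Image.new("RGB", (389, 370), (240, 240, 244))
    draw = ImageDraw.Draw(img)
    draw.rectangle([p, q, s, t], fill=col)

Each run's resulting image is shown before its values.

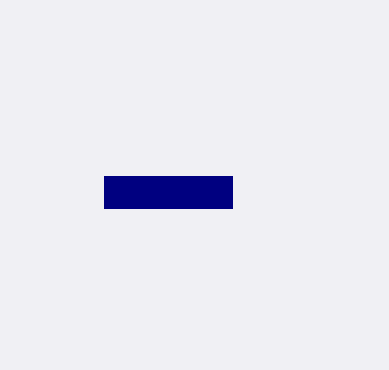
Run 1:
p = 104, q = 176, s = 232, t = 208, col = 'navy'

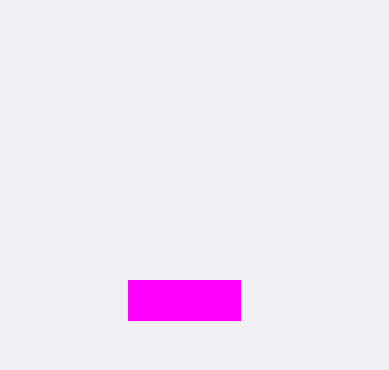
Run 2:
p = 128; q = 280; s = 240; t = 320; col = 'magenta'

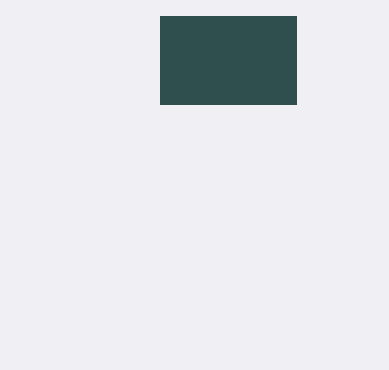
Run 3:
p = 160; q = 16; s = 296; t = 104; col = 'darkslategray'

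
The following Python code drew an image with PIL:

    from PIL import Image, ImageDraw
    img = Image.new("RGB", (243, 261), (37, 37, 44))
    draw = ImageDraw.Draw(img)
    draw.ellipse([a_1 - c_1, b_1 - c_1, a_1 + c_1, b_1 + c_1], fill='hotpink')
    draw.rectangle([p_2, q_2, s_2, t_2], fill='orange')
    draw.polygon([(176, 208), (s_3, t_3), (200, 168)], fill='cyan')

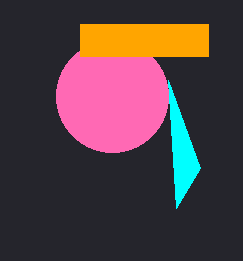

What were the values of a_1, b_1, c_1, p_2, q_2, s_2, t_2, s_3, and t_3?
a_1 = 112
b_1 = 96
c_1 = 56
p_2 = 80
q_2 = 24
s_2 = 208
t_2 = 56
s_3 = 168
t_3 = 80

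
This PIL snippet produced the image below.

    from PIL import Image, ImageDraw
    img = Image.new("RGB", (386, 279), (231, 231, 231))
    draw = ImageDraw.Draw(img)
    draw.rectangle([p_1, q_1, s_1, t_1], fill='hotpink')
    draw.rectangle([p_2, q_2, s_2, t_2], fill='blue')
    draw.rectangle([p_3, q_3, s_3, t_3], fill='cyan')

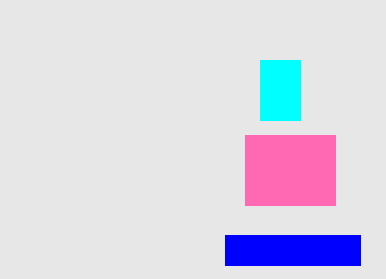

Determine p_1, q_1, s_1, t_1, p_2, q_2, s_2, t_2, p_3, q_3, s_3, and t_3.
p_1 = 245, q_1 = 135, s_1 = 335, t_1 = 205, p_2 = 225, q_2 = 235, s_2 = 360, t_2 = 265, p_3 = 260, q_3 = 60, s_3 = 300, t_3 = 120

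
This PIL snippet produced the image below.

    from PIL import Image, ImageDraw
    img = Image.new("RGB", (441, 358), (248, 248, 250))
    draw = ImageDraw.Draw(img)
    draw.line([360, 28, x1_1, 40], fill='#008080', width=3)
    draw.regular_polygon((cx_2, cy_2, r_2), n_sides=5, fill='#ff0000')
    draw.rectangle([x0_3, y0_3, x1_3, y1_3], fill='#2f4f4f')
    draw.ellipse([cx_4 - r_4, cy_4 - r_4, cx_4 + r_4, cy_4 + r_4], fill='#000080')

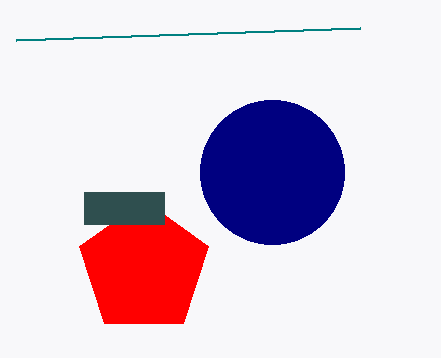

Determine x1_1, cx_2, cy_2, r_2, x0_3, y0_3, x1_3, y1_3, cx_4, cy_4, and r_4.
x1_1 = 16, cx_2 = 144, cy_2 = 268, r_2 = 68, x0_3 = 84, y0_3 = 192, x1_3 = 164, y1_3 = 224, cx_4 = 272, cy_4 = 172, r_4 = 72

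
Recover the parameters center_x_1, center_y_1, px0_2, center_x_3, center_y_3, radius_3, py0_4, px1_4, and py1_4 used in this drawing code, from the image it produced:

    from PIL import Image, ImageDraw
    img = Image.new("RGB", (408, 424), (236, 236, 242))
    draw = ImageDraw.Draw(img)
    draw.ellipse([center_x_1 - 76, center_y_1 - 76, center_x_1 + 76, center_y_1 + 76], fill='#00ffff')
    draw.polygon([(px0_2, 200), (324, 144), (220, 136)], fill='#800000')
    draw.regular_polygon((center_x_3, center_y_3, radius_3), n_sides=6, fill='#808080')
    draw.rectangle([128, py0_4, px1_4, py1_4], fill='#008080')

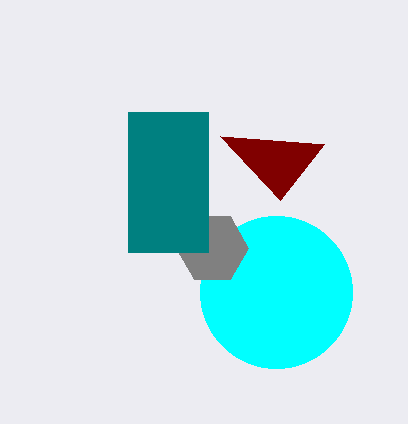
center_x_1 = 276; center_y_1 = 292; px0_2 = 280; center_x_3 = 212; center_y_3 = 248; radius_3 = 36; py0_4 = 112; px1_4 = 208; py1_4 = 252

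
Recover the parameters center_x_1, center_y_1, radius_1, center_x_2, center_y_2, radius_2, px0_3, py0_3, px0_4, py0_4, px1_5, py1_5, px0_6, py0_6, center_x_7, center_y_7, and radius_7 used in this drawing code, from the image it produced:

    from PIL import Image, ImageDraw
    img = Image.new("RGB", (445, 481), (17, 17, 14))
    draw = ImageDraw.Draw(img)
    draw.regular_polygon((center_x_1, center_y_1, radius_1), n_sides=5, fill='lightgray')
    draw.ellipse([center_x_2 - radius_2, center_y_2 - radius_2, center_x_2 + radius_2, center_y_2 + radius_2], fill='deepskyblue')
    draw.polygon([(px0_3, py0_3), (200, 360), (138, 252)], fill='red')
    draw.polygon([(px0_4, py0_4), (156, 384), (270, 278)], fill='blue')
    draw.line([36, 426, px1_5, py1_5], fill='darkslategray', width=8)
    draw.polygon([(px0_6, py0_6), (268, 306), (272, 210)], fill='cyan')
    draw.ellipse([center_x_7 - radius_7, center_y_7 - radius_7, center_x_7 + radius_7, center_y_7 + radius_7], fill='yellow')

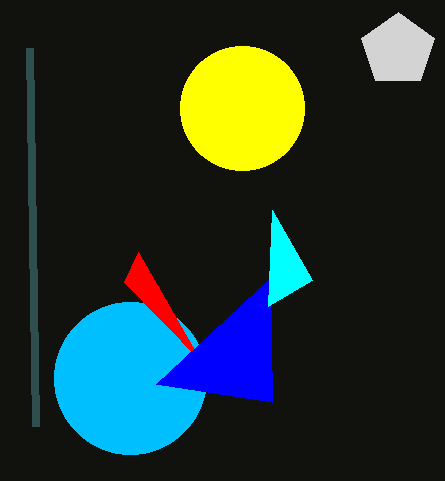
center_x_1 = 398; center_y_1 = 50; radius_1 = 38; center_x_2 = 130; center_y_2 = 378; radius_2 = 76; px0_3 = 124; py0_3 = 282; px0_4 = 272; py0_4 = 402; px1_5 = 30; py1_5 = 48; px0_6 = 312; py0_6 = 280; center_x_7 = 242; center_y_7 = 108; radius_7 = 62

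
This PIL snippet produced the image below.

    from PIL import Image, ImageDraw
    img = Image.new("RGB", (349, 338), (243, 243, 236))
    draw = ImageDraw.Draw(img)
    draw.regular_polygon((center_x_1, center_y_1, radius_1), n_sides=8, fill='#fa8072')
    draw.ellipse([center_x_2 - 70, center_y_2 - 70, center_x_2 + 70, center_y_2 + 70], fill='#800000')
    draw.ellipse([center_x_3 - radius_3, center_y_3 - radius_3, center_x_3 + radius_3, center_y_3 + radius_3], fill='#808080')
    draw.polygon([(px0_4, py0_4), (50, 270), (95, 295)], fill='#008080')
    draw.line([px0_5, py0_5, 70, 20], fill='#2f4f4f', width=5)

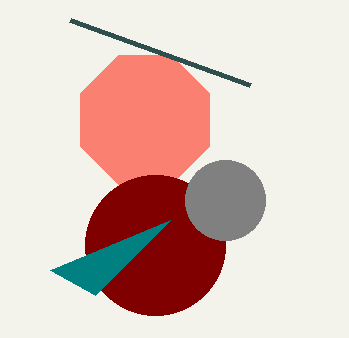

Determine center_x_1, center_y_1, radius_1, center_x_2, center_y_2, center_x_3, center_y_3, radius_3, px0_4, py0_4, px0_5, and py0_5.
center_x_1 = 145
center_y_1 = 120
radius_1 = 70
center_x_2 = 155
center_y_2 = 245
center_x_3 = 225
center_y_3 = 200
radius_3 = 40
px0_4 = 170
py0_4 = 220
px0_5 = 250
py0_5 = 85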